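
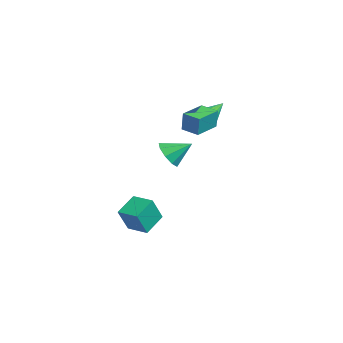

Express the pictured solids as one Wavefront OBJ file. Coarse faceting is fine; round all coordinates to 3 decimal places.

v -0.531 1.874 3.227
v -0.231 1.577 3.798
v -0.949 2.966 4.013
v 0.003 1.753 3.679
v 0.132 1.952 3.47
v 0.129 2.136 3.213
v -0.005 2.268 2.959
v -0.242 2.322 2.758
v -0.537 2.287 2.649
v -0.831 2.17 2.655
v -1.065 1.994 2.775
v -1.193 1.795 2.984
v -1.19 1.611 3.241
v -1.057 1.479 3.495
v -0.819 1.425 3.696
v -0.524 1.461 3.804
v 2.018 -0.481 3.277
v 2.284 -0.489 4.57
v 1.08 0.91 3.478
v 1.346 0.902 4.771
v 2.954 0.178 3.089
v 3.22 0.17 4.382
v 2.016 1.569 3.29
v 2.282 1.561 4.583
v -0.358 -2.074 -4.029
v 0.161 -2.817 -2.428
v 0.793 -1.26 -4.024
v 1.312 -2.003 -2.423
v 0.468 -3.237 -4.837
v 0.987 -3.98 -3.236
v 1.619 -2.423 -4.832
v 2.138 -3.166 -3.231
v 0.899 -0.923 0.943
v 1.486 -0.589 0.164
v 1.341 0.343 1.817
v 0.836 -0.324 0.108
v 0.215 -0.338 0.442
v -0.085 -0.626 1.01
v 0.076 -1.053 1.547
v 0.622 -1.419 1.802
v 1.297 -1.553 1.654
v 1.787 -1.392 1.174
v 1.861 -1.011 0.586
f 2 1 4
f 2 4 3
f 4 1 5
f 4 5 3
f 5 1 6
f 5 6 3
f 6 1 7
f 6 7 3
f 7 1 8
f 7 8 3
f 8 1 9
f 8 9 3
f 9 1 10
f 9 10 3
f 10 1 11
f 10 11 3
f 11 1 12
f 11 12 3
f 12 1 13
f 12 13 3
f 13 1 14
f 13 14 3
f 14 1 15
f 14 15 3
f 15 1 16
f 15 16 3
f 16 1 2
f 16 2 3
f 18 20 17
f 21 18 17
f 17 20 19
f 19 21 17
f 18 24 20
f 22 18 21
f 22 24 18
f 20 24 19
f 23 21 19
f 19 24 23
f 23 22 21
f 24 22 23
f 26 28 25
f 29 26 25
f 25 28 27
f 27 29 25
f 26 32 28
f 30 26 29
f 30 32 26
f 28 32 27
f 31 29 27
f 27 32 31
f 31 30 29
f 32 30 31
f 34 33 36
f 34 36 35
f 36 33 37
f 36 37 35
f 37 33 38
f 37 38 35
f 38 33 39
f 38 39 35
f 39 33 40
f 39 40 35
f 40 33 41
f 40 41 35
f 41 33 42
f 41 42 35
f 42 33 43
f 42 43 35
f 43 33 34
f 43 34 35



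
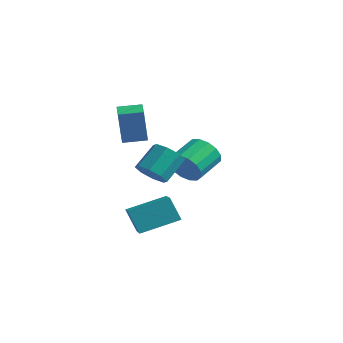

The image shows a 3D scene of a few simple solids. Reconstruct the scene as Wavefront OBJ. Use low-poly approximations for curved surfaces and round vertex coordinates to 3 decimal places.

v 3.816 -3.434 -0.172
v 4.554 -3.219 -0.457
v 4.602 -2.11 0.508
v 3.864 -2.326 0.792
v 4.087 -2.933 -0.762
v 4.135 -1.824 0.203
v 3.46 -2.94 -0.722
v 3.508 -1.832 0.243
v 3.042 -3.237 -0.36
v 3.09 -2.129 0.605
v 3.078 -3.65 0.112
v 3.126 -2.541 1.077
v 3.545 -3.936 0.417
v 3.593 -2.827 1.382
v 4.172 -3.928 0.377
v 4.22 -2.82 1.342
v 4.59 -3.631 0.015
v 4.638 -2.523 0.98
v 2.662 -2.94 -4.378
v 2.006 -2.971 -3.222
v 1.52 -1.923 -4.999
v 0.864 -1.955 -3.842
v 3.716 -1.365 -3.738
v 3.06 -1.397 -2.581
v 2.574 -0.349 -4.358
v 1.918 -0.38 -3.202
v 0.642 -1.885 0.286
v 0.731 -2.233 2.162
v 0.023 -1.318 0.421
v 0.112 -1.666 2.297
v 1.428 -1.054 0.403
v 1.517 -1.402 2.279
v 0.809 -0.487 0.538
v 0.898 -0.835 2.414
v 1.13 1.748 -2.389
v 1.593 1.493 -1.588
v 1.494 2.996 -1.05
v 1.03 3.252 -1.851
v 1.95 1.629 -1.905
v 1.851 3.133 -1.368
v 2.088 1.798 -2.352
v 1.988 3.302 -1.814
v 1.968 1.953 -2.808
v 1.869 3.457 -2.271
v 1.624 2.053 -3.153
v 1.525 3.557 -2.615
v 1.148 2.072 -3.292
v 1.049 3.576 -2.755
v 0.666 2.004 -3.19
v 0.567 3.507 -2.652
v 0.309 1.867 -2.872
v 0.21 3.371 -2.335
v 0.172 1.698 -2.426
v 0.072 3.202 -1.888
v 0.291 1.543 -1.969
v 0.192 3.047 -1.432
v 0.635 1.443 -1.625
v 0.536 2.947 -1.087
v 1.111 1.424 -1.485
v 1.012 2.928 -0.948
f 2 1 5
f 2 5 3
f 3 5 6
f 3 6 4
f 5 1 7
f 5 7 6
f 6 7 8
f 6 8 4
f 7 1 9
f 7 9 8
f 8 9 10
f 8 10 4
f 9 1 11
f 9 11 10
f 10 11 12
f 10 12 4
f 11 1 13
f 11 13 12
f 12 13 14
f 12 14 4
f 13 1 15
f 13 15 14
f 14 15 16
f 14 16 4
f 15 1 17
f 15 17 16
f 16 17 18
f 16 18 4
f 17 1 2
f 17 2 18
f 18 2 3
f 18 3 4
f 20 22 19
f 23 20 19
f 19 22 21
f 21 23 19
f 20 26 22
f 24 20 23
f 24 26 20
f 22 26 21
f 25 23 21
f 21 26 25
f 25 24 23
f 26 24 25
f 28 30 27
f 31 28 27
f 27 30 29
f 29 31 27
f 28 34 30
f 32 28 31
f 32 34 28
f 30 34 29
f 33 31 29
f 29 34 33
f 33 32 31
f 34 32 33
f 36 35 39
f 36 39 37
f 37 39 40
f 37 40 38
f 39 35 41
f 39 41 40
f 40 41 42
f 40 42 38
f 41 35 43
f 41 43 42
f 42 43 44
f 42 44 38
f 43 35 45
f 43 45 44
f 44 45 46
f 44 46 38
f 45 35 47
f 45 47 46
f 46 47 48
f 46 48 38
f 47 35 49
f 47 49 48
f 48 49 50
f 48 50 38
f 49 35 51
f 49 51 50
f 50 51 52
f 50 52 38
f 51 35 53
f 51 53 52
f 52 53 54
f 52 54 38
f 53 35 55
f 53 55 54
f 54 55 56
f 54 56 38
f 55 35 57
f 55 57 56
f 56 57 58
f 56 58 38
f 57 35 59
f 57 59 58
f 58 59 60
f 58 60 38
f 59 35 36
f 59 36 60
f 60 36 37
f 60 37 38



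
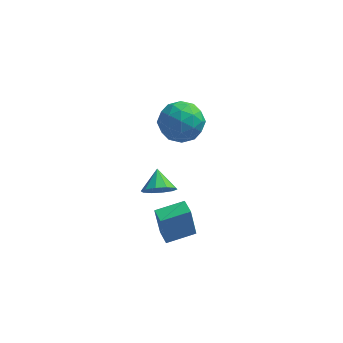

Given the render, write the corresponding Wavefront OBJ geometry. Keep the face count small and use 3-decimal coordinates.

v -3.949 3.121 0.712
v -3.364 3.619 -0.262
v -3.116 1.341 0.302
v -2.531 1.839 -0.672
v -2.202 2.16 0.48
v -2.716 3.26 0.733
v -3.764 1.7 -0.693
v -4.278 2.8 -0.44
v -3.249 2.741 -1.131
v -2.284 3.025 -0.405
v -4.196 1.935 0.445
v -3.231 2.219 1.171
v -3.729 3.526 0.261
v -2.751 1.434 -0.221
v -2.557 1.622 0.456
v -2.213 1.915 -0.116
v -3.349 3.316 0.846
v -3.005 3.608 0.274
v -2.322 2.751 0.71
v -3.475 1.352 -0.234
v -3.131 1.644 -0.806
v -4.267 3.045 0.156
v -3.923 3.338 -0.416
v -4.158 2.209 -0.67
v -3.318 3.303 -0.822
v -2.829 2.256 -1.063
v -3.553 2.175 -1.076
v -3.856 2.821 -0.927
v -2.751 3.47 -0.396
v -2.261 2.423 -0.637
v -2.068 2.612 0.04
v -2.37 3.259 0.189
v -2.683 2.954 -0.907
v -4.219 2.537 0.677
v -3.729 1.49 0.436
v -4.11 1.701 -0.149
v -4.412 2.348 -0
v -3.651 2.704 1.103
v -3.162 1.657 0.862
v -2.624 2.139 0.967
v -2.927 2.785 1.116
v -3.797 2.006 0.947
v -3.248 -4.237 -2.624
v -3.5 -4.3 -0.843
v -3.609 -3.479 -2.648
v -3.861 -3.542 -0.867
v -1.919 -3.598 -2.413
v -2.171 -3.661 -0.632
v -2.28 -2.84 -2.437
v -2.532 -2.903 -0.656
v -3.662 -3.296 0.475
v -2.847 -3.098 0.43
v -3.858 -2.344 1.125
v -3.089 -2.874 0.029
v -3.549 -2.811 -0.202
v -4.053 -2.933 -0.174
v -4.408 -3.194 0.101
v -4.477 -3.494 0.519
v -4.236 -3.718 0.92
v -3.775 -3.781 1.151
v -3.271 -3.659 1.123
v -2.917 -3.398 0.848
f 1 38 17
f 38 12 41
f 17 41 6
f 38 41 17
f 1 17 13
f 17 6 18
f 13 18 2
f 17 18 13
f 1 13 22
f 13 2 23
f 22 23 8
f 13 23 22
f 1 22 34
f 22 8 37
f 34 37 11
f 22 37 34
f 1 34 38
f 34 11 42
f 38 42 12
f 34 42 38
f 2 18 29
f 18 6 32
f 29 32 10
f 18 32 29
f 6 41 19
f 41 12 40
f 19 40 5
f 41 40 19
f 12 42 39
f 42 11 35
f 39 35 3
f 42 35 39
f 11 37 36
f 37 8 24
f 36 24 7
f 37 24 36
f 8 23 28
f 23 2 25
f 28 25 9
f 23 25 28
f 4 30 16
f 30 10 31
f 16 31 5
f 30 31 16
f 4 16 14
f 16 5 15
f 14 15 3
f 16 15 14
f 4 14 21
f 14 3 20
f 21 20 7
f 14 20 21
f 4 21 26
f 21 7 27
f 26 27 9
f 21 27 26
f 4 26 30
f 26 9 33
f 30 33 10
f 26 33 30
f 5 31 19
f 31 10 32
f 19 32 6
f 31 32 19
f 3 15 39
f 15 5 40
f 39 40 12
f 15 40 39
f 7 20 36
f 20 3 35
f 36 35 11
f 20 35 36
f 9 27 28
f 27 7 24
f 28 24 8
f 27 24 28
f 10 33 29
f 33 9 25
f 29 25 2
f 33 25 29
f 44 46 43
f 47 44 43
f 43 46 45
f 45 47 43
f 44 50 46
f 48 44 47
f 48 50 44
f 46 50 45
f 49 47 45
f 45 50 49
f 49 48 47
f 50 48 49
f 52 51 54
f 52 54 53
f 54 51 55
f 54 55 53
f 55 51 56
f 55 56 53
f 56 51 57
f 56 57 53
f 57 51 58
f 57 58 53
f 58 51 59
f 58 59 53
f 59 51 60
f 59 60 53
f 60 51 61
f 60 61 53
f 61 51 62
f 61 62 53
f 62 51 52
f 62 52 53



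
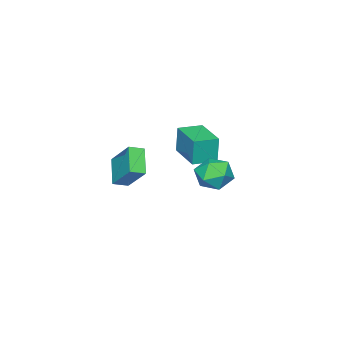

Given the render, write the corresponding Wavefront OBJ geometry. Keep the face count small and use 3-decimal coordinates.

v 1.08 -3.843 -0.073
v 1.459 -2.388 1.519
v 2.172 -2.945 -1.154
v 2.551 -1.49 0.438
v 1.789 -4.35 0.222
v 2.168 -2.895 1.814
v 2.881 -3.452 -0.859
v 3.26 -1.997 0.733
v -0.54 -0.192 1.449
v -0.633 -0.166 3.076
v 0.57 1.637 1.483
v 0.477 1.663 3.111
v 0.663 -0.923 1.529
v 0.57 -0.897 3.157
v 1.773 0.906 1.564
v 1.68 0.932 3.191
v 2.88 4.275 2.19
v 3.794 4.305 2.809
v 3.006 2.495 2.091
v 3.92 2.525 2.71
v 2.942 2.774 3.157
v 2.864 3.874 3.219
v 3.936 2.926 1.681
v 3.858 4.026 1.743
v 4.447 3.472 2.495
v 3.832 3.377 3.407
v 2.968 3.423 1.493
v 2.353 3.328 2.405
f 2 4 1
f 5 2 1
f 1 4 3
f 3 5 1
f 2 8 4
f 6 2 5
f 6 8 2
f 4 8 3
f 7 5 3
f 3 8 7
f 7 6 5
f 8 6 7
f 10 12 9
f 13 10 9
f 9 12 11
f 11 13 9
f 10 16 12
f 14 10 13
f 14 16 10
f 12 16 11
f 15 13 11
f 11 16 15
f 15 14 13
f 16 14 15
f 17 28 22
f 17 22 18
f 17 18 24
f 17 24 27
f 17 27 28
f 18 22 26
f 22 28 21
f 28 27 19
f 27 24 23
f 24 18 25
f 20 26 21
f 20 21 19
f 20 19 23
f 20 23 25
f 20 25 26
f 21 26 22
f 19 21 28
f 23 19 27
f 25 23 24
f 26 25 18



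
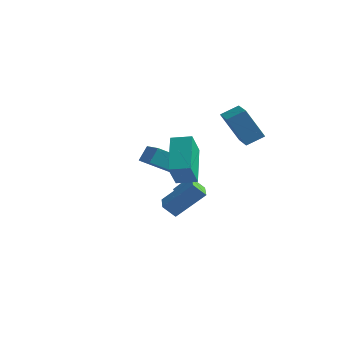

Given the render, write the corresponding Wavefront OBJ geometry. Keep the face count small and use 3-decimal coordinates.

v -4.148 2.04 -0.318
v -4.064 2.59 0.439
v -3.179 3.117 -1.208
v -3.096 3.668 -0.45
v -3.004 1.332 0.07
v -2.921 1.883 0.828
v -2.036 2.41 -0.819
v -1.952 2.96 -0.062
v -0.303 -1.514 -0.551
v 0.732 -0.672 0.731
v 0.168 -1.184 -1.149
v 1.203 -0.341 0.133
v 0.337 -2.359 -0.513
v 1.372 -1.516 0.769
v 0.808 -2.028 -1.111
v 1.843 -1.186 0.171
v -2.349 3.237 -2.456
v -1.782 3.056 -2.528
v -2.011 3.763 -1.104
v -1.772 3.273 -2.615
v -1.85 3.485 -2.678
v -2.004 3.659 -2.707
v -2.21 3.769 -2.698
v -2.438 3.798 -2.652
v -2.652 3.741 -2.576
v -2.82 3.608 -2.482
v -2.917 3.419 -2.384
v -2.927 3.201 -2.298
v -2.849 2.99 -2.235
v -2.695 2.816 -2.206
v -2.489 2.706 -2.215
v -2.261 2.677 -2.261
v -2.047 2.733 -2.336
v -1.878 2.867 -2.43
v 0.341 3.728 1.508
v -0.395 3.233 3.119
v 0.9 4.426 1.977
v 0.164 3.931 3.589
v 1.276 2.869 1.671
v 0.54 2.374 3.283
v 1.835 3.567 2.141
v 1.099 3.072 3.752
v 0.106 -0.869 2.288
v 0.31 -1.721 3.456
v 0.968 -0.452 2.441
v 1.172 -1.304 3.61
v 1.008 -2.296 1.09
v 1.212 -3.148 2.259
v 1.87 -1.879 1.244
v 2.074 -2.731 2.412
f 2 4 1
f 5 2 1
f 1 4 3
f 3 5 1
f 2 8 4
f 6 2 5
f 6 8 2
f 4 8 3
f 7 5 3
f 3 8 7
f 7 6 5
f 8 6 7
f 10 12 9
f 13 10 9
f 9 12 11
f 11 13 9
f 10 16 12
f 14 10 13
f 14 16 10
f 12 16 11
f 15 13 11
f 11 16 15
f 15 14 13
f 16 14 15
f 18 17 20
f 18 20 19
f 20 17 21
f 20 21 19
f 21 17 22
f 21 22 19
f 22 17 23
f 22 23 19
f 23 17 24
f 23 24 19
f 24 17 25
f 24 25 19
f 25 17 26
f 25 26 19
f 26 17 27
f 26 27 19
f 27 17 28
f 27 28 19
f 28 17 29
f 28 29 19
f 29 17 30
f 29 30 19
f 30 17 31
f 30 31 19
f 31 17 32
f 31 32 19
f 32 17 33
f 32 33 19
f 33 17 34
f 33 34 19
f 34 17 18
f 34 18 19
f 36 38 35
f 39 36 35
f 35 38 37
f 37 39 35
f 36 42 38
f 40 36 39
f 40 42 36
f 38 42 37
f 41 39 37
f 37 42 41
f 41 40 39
f 42 40 41
f 44 46 43
f 47 44 43
f 43 46 45
f 45 47 43
f 44 50 46
f 48 44 47
f 48 50 44
f 46 50 45
f 49 47 45
f 45 50 49
f 49 48 47
f 50 48 49



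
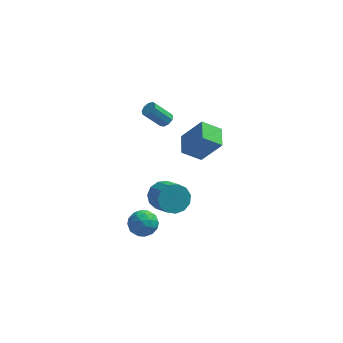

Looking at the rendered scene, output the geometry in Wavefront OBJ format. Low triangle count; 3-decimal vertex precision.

v -0.176 0.328 -3.983
v 0.72 0.501 -4.482
v 1.531 -0.795 -3.477
v 0.636 -0.968 -2.977
v 0.718 0.859 -4.018
v 1.529 -0.437 -3.013
v 0.432 1.049 -3.543
v 1.243 -0.247 -2.538
v -0.047 1.01 -3.208
v 0.764 -0.287 -2.202
v -0.567 0.754 -3.118
v 0.245 -0.542 -2.113
v -0.962 0.363 -3.303
v -0.151 -0.933 -2.298
v -1.108 -0.039 -3.704
v -0.297 -1.335 -2.698
v -0.958 -0.324 -4.193
v -0.146 -1.621 -3.188
v -0.559 -0.403 -4.615
v 0.252 -1.699 -3.61
v -0.039 -0.249 -4.837
v 0.772 -1.545 -3.832
v 0.438 0.088 -4.787
v 1.249 -1.208 -3.782
v 0.02 0.134 3.369
v 0.402 0.253 3.717
v -0.579 0.005 4.878
v -0.96 -0.114 4.531
v 0.219 0.552 3.627
v -0.761 0.304 4.788
v -0.057 0.656 3.416
v -1.037 0.408 4.577
v -0.296 0.516 3.183
v -1.277 0.268 4.345
v -0.388 0.197 3.038
v -1.369 -0.051 4.199
v -0.289 -0.152 3.047
v -1.269 -0.4 4.208
v -0.045 -0.366 3.208
v -1.025 -0.615 4.369
v 0.23 -0.347 3.444
v -0.751 -0.595 4.605
v 0.406 -0.103 3.645
v -0.574 -0.351 4.806
v -0.346 -3.185 -2.482
v -0.015 -3.567 -3.307
v -1.785 -3.113 -3.093
v -1.454 -3.495 -3.918
v -1.496 -4.036 -3.117
v -0.607 -4.081 -2.739
v -1.193 -2.599 -3.661
v -0.304 -2.644 -3.283
v -0.538 -3.205 -4.035
v -0.726 -4.093 -3.699
v -1.074 -2.587 -2.701
v -1.262 -3.475 -2.365
v -0.054 -3.383 -2.841
v -1.746 -3.297 -3.559
v -1.771 -3.615 -3.089
v -1.576 -3.84 -3.573
v -0.402 -3.684 -2.507
v -0.208 -3.909 -2.992
v -1.078 -4.184 -2.881
v -1.592 -2.771 -3.408
v -1.398 -2.996 -3.893
v -0.224 -2.84 -2.827
v -0.029 -3.065 -3.311
v -0.722 -2.496 -3.519
v -0.167 -3.395 -3.754
v -1.013 -3.352 -4.113
v -0.86 -2.826 -3.962
v -0.337 -2.852 -3.74
v -0.278 -3.916 -3.556
v -1.123 -3.873 -3.916
v -1.148 -4.191 -3.445
v -0.626 -4.218 -3.223
v -0.585 -3.703 -3.984
v -0.677 -2.807 -2.484
v -1.522 -2.764 -2.844
v -1.174 -2.462 -3.177
v -0.652 -2.489 -2.955
v -0.787 -3.328 -2.287
v -1.633 -3.285 -2.646
v -1.463 -3.828 -2.66
v -0.94 -3.854 -2.438
v -1.215 -2.977 -2.416
v 1.987 0.984 -0.911
v 0.846 0.683 -0.069
v 1.798 2.4 -0.662
v 0.657 2.099 0.18
v 3.223 0.861 0.72
v 2.082 0.56 1.562
v 3.034 2.277 0.969
v 1.893 1.976 1.811
f 2 1 5
f 2 5 3
f 3 5 6
f 3 6 4
f 5 1 7
f 5 7 6
f 6 7 8
f 6 8 4
f 7 1 9
f 7 9 8
f 8 9 10
f 8 10 4
f 9 1 11
f 9 11 10
f 10 11 12
f 10 12 4
f 11 1 13
f 11 13 12
f 12 13 14
f 12 14 4
f 13 1 15
f 13 15 14
f 14 15 16
f 14 16 4
f 15 1 17
f 15 17 16
f 16 17 18
f 16 18 4
f 17 1 19
f 17 19 18
f 18 19 20
f 18 20 4
f 19 1 21
f 19 21 20
f 20 21 22
f 20 22 4
f 21 1 23
f 21 23 22
f 22 23 24
f 22 24 4
f 23 1 2
f 23 2 24
f 24 2 3
f 24 3 4
f 26 25 29
f 26 29 27
f 27 29 30
f 27 30 28
f 29 25 31
f 29 31 30
f 30 31 32
f 30 32 28
f 31 25 33
f 31 33 32
f 32 33 34
f 32 34 28
f 33 25 35
f 33 35 34
f 34 35 36
f 34 36 28
f 35 25 37
f 35 37 36
f 36 37 38
f 36 38 28
f 37 25 39
f 37 39 38
f 38 39 40
f 38 40 28
f 39 25 41
f 39 41 40
f 40 41 42
f 40 42 28
f 41 25 43
f 41 43 42
f 42 43 44
f 42 44 28
f 43 25 26
f 43 26 44
f 44 26 27
f 44 27 28
f 45 82 61
f 82 56 85
f 61 85 50
f 82 85 61
f 45 61 57
f 61 50 62
f 57 62 46
f 61 62 57
f 45 57 66
f 57 46 67
f 66 67 52
f 57 67 66
f 45 66 78
f 66 52 81
f 78 81 55
f 66 81 78
f 45 78 82
f 78 55 86
f 82 86 56
f 78 86 82
f 46 62 73
f 62 50 76
f 73 76 54
f 62 76 73
f 50 85 63
f 85 56 84
f 63 84 49
f 85 84 63
f 56 86 83
f 86 55 79
f 83 79 47
f 86 79 83
f 55 81 80
f 81 52 68
f 80 68 51
f 81 68 80
f 52 67 72
f 67 46 69
f 72 69 53
f 67 69 72
f 48 74 60
f 74 54 75
f 60 75 49
f 74 75 60
f 48 60 58
f 60 49 59
f 58 59 47
f 60 59 58
f 48 58 65
f 58 47 64
f 65 64 51
f 58 64 65
f 48 65 70
f 65 51 71
f 70 71 53
f 65 71 70
f 48 70 74
f 70 53 77
f 74 77 54
f 70 77 74
f 49 75 63
f 75 54 76
f 63 76 50
f 75 76 63
f 47 59 83
f 59 49 84
f 83 84 56
f 59 84 83
f 51 64 80
f 64 47 79
f 80 79 55
f 64 79 80
f 53 71 72
f 71 51 68
f 72 68 52
f 71 68 72
f 54 77 73
f 77 53 69
f 73 69 46
f 77 69 73
f 88 90 87
f 91 88 87
f 87 90 89
f 89 91 87
f 88 94 90
f 92 88 91
f 92 94 88
f 90 94 89
f 93 91 89
f 89 94 93
f 93 92 91
f 94 92 93



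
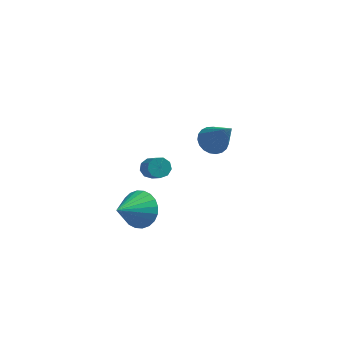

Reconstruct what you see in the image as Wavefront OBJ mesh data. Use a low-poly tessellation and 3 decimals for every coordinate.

v -0.521 -0.668 -3.573
v 0.399 -1.167 -3.35
v -1.459 -1.912 -2.487
v 0.382 -0.885 -3.043
v 0.228 -0.571 -2.816
v -0.04 -0.271 -2.704
v -0.381 -0.032 -2.725
v -0.744 0.111 -2.875
v -1.073 0.135 -3.131
v -1.317 0.037 -3.455
v -1.441 -0.169 -3.797
v -1.424 -0.45 -4.104
v -1.27 -0.765 -4.331
v -1.002 -1.065 -4.443
v -0.66 -1.304 -4.422
v -0.298 -1.447 -4.272
v 0.031 -1.471 -4.016
v 0.276 -1.372 -3.692
v -0.145 1.039 -1.947
v 0.303 1.377 -1.8
v 0.854 0.038 -0.406
v 0.405 -0.299 -0.553
v -0.015 1.472 -1.583
v 0.535 0.133 -0.189
v -0.394 1.365 -1.537
v 0.156 0.026 -0.142
v -0.657 1.105 -1.682
v -0.106 -0.233 -0.288
v -0.68 0.815 -1.952
v -0.13 -0.524 -0.557
v -0.453 0.63 -2.219
v 0.097 -0.709 -0.824
v -0.082 0.636 -2.359
v 0.468 -0.703 -0.965
v 0.259 0.831 -2.307
v 0.81 -0.508 -0.912
v 0.412 1.124 -2.086
v 0.962 -0.215 -0.692
v 2.896 -0.172 1.661
v 3.355 -0.624 1.204
v 3.804 -1.048 3.439
v 3.54 -0.355 1.242
v 3.613 -0.055 1.352
v 3.563 0.225 1.516
v 3.397 0.437 1.705
v 3.144 0.543 1.886
v 2.848 0.525 2.029
v 2.561 0.387 2.107
v 2.332 0.152 2.109
v 2.2 -0.139 2.033
v 2.188 -0.436 1.893
v 2.299 -0.687 1.713
v 2.513 -0.85 1.523
v 2.793 -0.895 1.358
v 3.091 -0.815 1.245
f 2 1 4
f 2 4 3
f 4 1 5
f 4 5 3
f 5 1 6
f 5 6 3
f 6 1 7
f 6 7 3
f 7 1 8
f 7 8 3
f 8 1 9
f 8 9 3
f 9 1 10
f 9 10 3
f 10 1 11
f 10 11 3
f 11 1 12
f 11 12 3
f 12 1 13
f 12 13 3
f 13 1 14
f 13 14 3
f 14 1 15
f 14 15 3
f 15 1 16
f 15 16 3
f 16 1 17
f 16 17 3
f 17 1 18
f 17 18 3
f 18 1 2
f 18 2 3
f 20 19 23
f 20 23 21
f 21 23 24
f 21 24 22
f 23 19 25
f 23 25 24
f 24 25 26
f 24 26 22
f 25 19 27
f 25 27 26
f 26 27 28
f 26 28 22
f 27 19 29
f 27 29 28
f 28 29 30
f 28 30 22
f 29 19 31
f 29 31 30
f 30 31 32
f 30 32 22
f 31 19 33
f 31 33 32
f 32 33 34
f 32 34 22
f 33 19 35
f 33 35 34
f 34 35 36
f 34 36 22
f 35 19 37
f 35 37 36
f 36 37 38
f 36 38 22
f 37 19 20
f 37 20 38
f 38 20 21
f 38 21 22
f 40 39 42
f 40 42 41
f 42 39 43
f 42 43 41
f 43 39 44
f 43 44 41
f 44 39 45
f 44 45 41
f 45 39 46
f 45 46 41
f 46 39 47
f 46 47 41
f 47 39 48
f 47 48 41
f 48 39 49
f 48 49 41
f 49 39 50
f 49 50 41
f 50 39 51
f 50 51 41
f 51 39 52
f 51 52 41
f 52 39 53
f 52 53 41
f 53 39 54
f 53 54 41
f 54 39 55
f 54 55 41
f 55 39 40
f 55 40 41



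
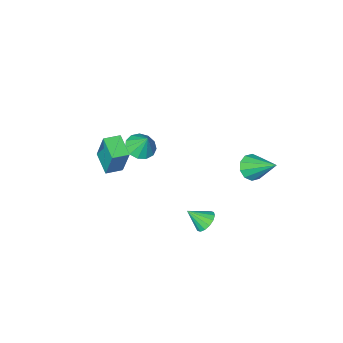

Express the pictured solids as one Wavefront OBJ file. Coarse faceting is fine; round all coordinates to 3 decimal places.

v -3.028 2.836 1.893
v -2.305 3.228 1.676
v -3.512 4.444 3.187
v -2.681 3.383 1.343
v -3.189 3.329 1.22
v -3.635 3.087 1.354
v -3.85 2.749 1.694
v -3.75 2.444 2.11
v -3.375 2.289 2.444
v -2.867 2.343 2.567
v -2.421 2.585 2.433
v -2.206 2.923 2.093
v 0.082 -3.852 -0.281
v 0.71 -4.418 0.082
v -0.022 -3.208 0.901
v 0.972 -4.016 -0.114
v 0.951 -3.561 -0.363
v 0.655 -3.199 -0.586
v 0.177 -3.044 -0.712
v -0.332 -3.146 -0.702
v -0.709 -3.471 -0.558
v -0.835 -3.917 -0.326
v -0.669 -4.343 -0.08
v -0.266 -4.612 0.102
v 0.248 -4.64 0.163
v -0.121 2.91 -1.414
v 0.436 3.318 -1.679
v 0.701 2.35 -0.546
v 0.284 3.529 -1.398
v 0.023 3.574 -1.121
v -0.277 3.441 -0.923
v -0.535 3.166 -0.856
v -0.682 2.822 -0.939
v -0.679 2.502 -1.149
v -0.526 2.291 -1.43
v -0.265 2.246 -1.706
v 0.035 2.379 -1.905
v 0.293 2.654 -1.971
v 0.44 2.998 -1.889
v 2.611 -2.256 1.832
v 2.551 -1.557 3.726
v 2.809 -0.906 1.34
v 2.748 -0.208 3.234
v 3.592 -2.372 1.906
v 3.531 -1.674 3.8
v 3.789 -1.023 1.414
v 3.729 -0.324 3.308
f 2 1 4
f 2 4 3
f 4 1 5
f 4 5 3
f 5 1 6
f 5 6 3
f 6 1 7
f 6 7 3
f 7 1 8
f 7 8 3
f 8 1 9
f 8 9 3
f 9 1 10
f 9 10 3
f 10 1 11
f 10 11 3
f 11 1 12
f 11 12 3
f 12 1 2
f 12 2 3
f 14 13 16
f 14 16 15
f 16 13 17
f 16 17 15
f 17 13 18
f 17 18 15
f 18 13 19
f 18 19 15
f 19 13 20
f 19 20 15
f 20 13 21
f 20 21 15
f 21 13 22
f 21 22 15
f 22 13 23
f 22 23 15
f 23 13 24
f 23 24 15
f 24 13 25
f 24 25 15
f 25 13 14
f 25 14 15
f 27 26 29
f 27 29 28
f 29 26 30
f 29 30 28
f 30 26 31
f 30 31 28
f 31 26 32
f 31 32 28
f 32 26 33
f 32 33 28
f 33 26 34
f 33 34 28
f 34 26 35
f 34 35 28
f 35 26 36
f 35 36 28
f 36 26 37
f 36 37 28
f 37 26 38
f 37 38 28
f 38 26 39
f 38 39 28
f 39 26 27
f 39 27 28
f 41 43 40
f 44 41 40
f 40 43 42
f 42 44 40
f 41 47 43
f 45 41 44
f 45 47 41
f 43 47 42
f 46 44 42
f 42 47 46
f 46 45 44
f 47 45 46



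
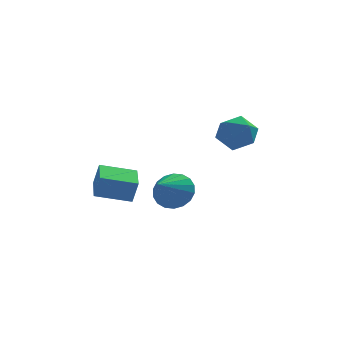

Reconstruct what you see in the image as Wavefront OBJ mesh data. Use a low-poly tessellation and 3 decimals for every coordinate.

v -4.254 0.214 -1.51
v -3.977 0.117 -0.377
v -4.293 1.887 -1.356
v -4.016 1.789 -0.224
v -2.564 0.291 -1.916
v -2.287 0.193 -0.784
v -2.603 1.963 -1.763
v -2.326 1.866 -0.63
v -0.841 -2.637 -0.11
v -0.145 -2.556 0.575
v -1.579 -3.903 0.79
v -0.451 -2.278 0.714
v -0.834 -2.072 0.691
v -1.219 -1.977 0.508
v -1.529 -2.013 0.203
v -1.702 -2.173 -0.164
v -1.705 -2.424 -0.52
v -1.537 -2.718 -0.795
v -1.231 -2.995 -0.934
v -0.847 -3.202 -0.911
v -0.463 -3.297 -0.728
v -0.153 -3.26 -0.423
v 0.021 -3.101 -0.056
v 0.023 -2.849 0.3
v 1.486 0.389 1.718
v 2.199 0.785 2.364
v 1.761 -1.145 2.356
v 2.474 -0.749 3.002
v 1.467 -0.521 3.135
v 1.297 0.427 2.741
v 2.663 -0.787 1.979
v 2.493 0.161 1.585
v 2.927 0.058 2.526
v 2.188 0.223 3.24
v 1.772 -0.583 1.48
v 1.033 -0.418 2.194
f 2 4 1
f 5 2 1
f 1 4 3
f 3 5 1
f 2 8 4
f 6 2 5
f 6 8 2
f 4 8 3
f 7 5 3
f 3 8 7
f 7 6 5
f 8 6 7
f 10 9 12
f 10 12 11
f 12 9 13
f 12 13 11
f 13 9 14
f 13 14 11
f 14 9 15
f 14 15 11
f 15 9 16
f 15 16 11
f 16 9 17
f 16 17 11
f 17 9 18
f 17 18 11
f 18 9 19
f 18 19 11
f 19 9 20
f 19 20 11
f 20 9 21
f 20 21 11
f 21 9 22
f 21 22 11
f 22 9 23
f 22 23 11
f 23 9 24
f 23 24 11
f 24 9 10
f 24 10 11
f 25 36 30
f 25 30 26
f 25 26 32
f 25 32 35
f 25 35 36
f 26 30 34
f 30 36 29
f 36 35 27
f 35 32 31
f 32 26 33
f 28 34 29
f 28 29 27
f 28 27 31
f 28 31 33
f 28 33 34
f 29 34 30
f 27 29 36
f 31 27 35
f 33 31 32
f 34 33 26



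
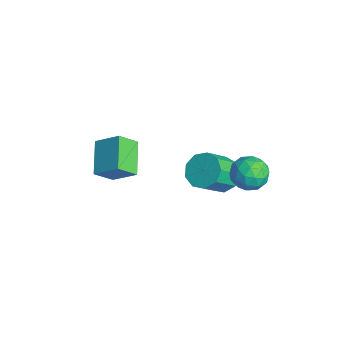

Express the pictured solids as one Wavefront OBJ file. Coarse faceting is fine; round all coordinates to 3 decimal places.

v -0.883 -3.129 -2.142
v -0.82 -3.956 -1.347
v -2.234 -2.564 -1.449
v -2.171 -3.392 -0.653
v -0.169 -2.348 -1.387
v -0.106 -3.176 -0.591
v -1.52 -1.784 -0.693
v -1.457 -2.611 0.102
v 2.938 1.141 1.538
v 3.579 1.628 1.336
v 3.601 0.072 1.064
v 4.242 0.559 0.862
v 4.064 0.418 1.661
v 3.654 1.078 1.954
v 3.526 0.622 0.446
v 3.116 1.282 0.739
v 3.943 1.308 0.661
v 4.275 1.181 1.412
v 2.905 0.519 0.988
v 3.237 0.392 1.739
v 3.2 1.478 1.479
v 3.98 0.222 0.921
v 3.875 0.138 1.391
v 4.252 0.425 1.272
v 3.244 1.155 1.842
v 3.621 1.441 1.723
v 3.906 0.73 1.914
v 3.559 0.259 0.677
v 3.936 0.545 0.558
v 2.928 1.275 1.128
v 3.305 1.562 1.009
v 3.274 0.97 0.486
v 3.791 1.576 0.963
v 4.181 0.948 0.685
v 3.759 0.985 0.44
v 3.519 1.373 0.612
v 3.986 1.502 1.404
v 4.376 0.874 1.126
v 4.271 0.791 1.595
v 4.031 1.179 1.767
v 4.2 1.314 1.008
v 2.804 0.826 1.274
v 3.194 0.198 0.996
v 3.149 0.521 0.633
v 2.909 0.909 0.805
v 2.999 0.752 1.715
v 3.389 0.124 1.437
v 3.661 0.327 1.788
v 3.421 0.715 1.96
v 2.98 0.386 1.392
v 1.761 0.518 -0.605
v 2.295 1.066 -0.282
v 2.672 0.07 0.787
v 2.139 -0.478 0.465
v 1.783 1.129 -0.043
v 2.161 0.133 1.026
v 1.262 0.906 -0.067
v 1.64 -0.091 1.003
v 0.974 0.502 -0.342
v 1.352 -0.495 0.727
v 1.054 0.105 -0.74
v 1.432 -0.892 0.329
v 1.466 -0.098 -1.075
v 1.843 -1.095 -0.006
v 2.015 -0.013 -1.19
v 2.393 -1.01 -0.12
v 2.446 0.321 -1.031
v 2.823 -0.676 0.039
v 2.556 0.747 -0.672
v 2.934 -0.25 0.397
f 2 4 1
f 5 2 1
f 1 4 3
f 3 5 1
f 2 8 4
f 6 2 5
f 6 8 2
f 4 8 3
f 7 5 3
f 3 8 7
f 7 6 5
f 8 6 7
f 9 46 25
f 46 20 49
f 25 49 14
f 46 49 25
f 9 25 21
f 25 14 26
f 21 26 10
f 25 26 21
f 9 21 30
f 21 10 31
f 30 31 16
f 21 31 30
f 9 30 42
f 30 16 45
f 42 45 19
f 30 45 42
f 9 42 46
f 42 19 50
f 46 50 20
f 42 50 46
f 10 26 37
f 26 14 40
f 37 40 18
f 26 40 37
f 14 49 27
f 49 20 48
f 27 48 13
f 49 48 27
f 20 50 47
f 50 19 43
f 47 43 11
f 50 43 47
f 19 45 44
f 45 16 32
f 44 32 15
f 45 32 44
f 16 31 36
f 31 10 33
f 36 33 17
f 31 33 36
f 12 38 24
f 38 18 39
f 24 39 13
f 38 39 24
f 12 24 22
f 24 13 23
f 22 23 11
f 24 23 22
f 12 22 29
f 22 11 28
f 29 28 15
f 22 28 29
f 12 29 34
f 29 15 35
f 34 35 17
f 29 35 34
f 12 34 38
f 34 17 41
f 38 41 18
f 34 41 38
f 13 39 27
f 39 18 40
f 27 40 14
f 39 40 27
f 11 23 47
f 23 13 48
f 47 48 20
f 23 48 47
f 15 28 44
f 28 11 43
f 44 43 19
f 28 43 44
f 17 35 36
f 35 15 32
f 36 32 16
f 35 32 36
f 18 41 37
f 41 17 33
f 37 33 10
f 41 33 37
f 52 51 55
f 52 55 53
f 53 55 56
f 53 56 54
f 55 51 57
f 55 57 56
f 56 57 58
f 56 58 54
f 57 51 59
f 57 59 58
f 58 59 60
f 58 60 54
f 59 51 61
f 59 61 60
f 60 61 62
f 60 62 54
f 61 51 63
f 61 63 62
f 62 63 64
f 62 64 54
f 63 51 65
f 63 65 64
f 64 65 66
f 64 66 54
f 65 51 67
f 65 67 66
f 66 67 68
f 66 68 54
f 67 51 69
f 67 69 68
f 68 69 70
f 68 70 54
f 69 51 52
f 69 52 70
f 70 52 53
f 70 53 54



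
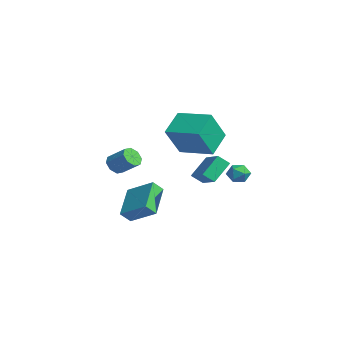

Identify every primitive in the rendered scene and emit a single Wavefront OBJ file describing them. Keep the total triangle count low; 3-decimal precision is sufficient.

v -1.87 0.592 -0.205
v -2.281 1.661 0.824
v -1.663 1.189 -0.743
v -2.074 2.258 0.286
v -0.446 0.602 0.354
v -0.857 1.671 1.383
v -0.239 1.199 -0.184
v -0.65 2.268 0.845
v 0.326 1.922 0.507
v 0.736 2.39 0.224
v 1.164 1.57 1.136
v 1.574 2.038 0.853
v 1.066 2.233 1.267
v 0.548 2.451 0.878
v 1.352 1.509 0.482
v 0.834 1.727 0.093
v 1.37 2.135 0.208
v 1.193 2.583 0.694
v 0.707 1.377 0.666
v 0.53 1.825 1.152
v -2.437 -3.446 0.99
v -1.994 -3.918 0.86
v -1.12 -3.305 1.62
v -1.563 -2.834 1.75
v -1.973 -3.537 0.529
v -1.099 -2.924 1.289
v -2.224 -3.103 0.468
v -1.35 -2.49 1.228
v -2.6 -2.87 0.713
v -1.726 -2.257 1.473
v -2.88 -2.975 1.12
v -2.006 -2.362 1.88
v -2.901 -3.356 1.451
v -2.027 -2.743 2.211
v -2.65 -3.79 1.512
v -1.776 -3.177 2.272
v -2.274 -4.023 1.267
v -1.4 -3.41 2.027
v -0.36 -0.018 3.402
v 0.123 -1.048 5.071
v 1.278 1.076 3.603
v 1.761 0.046 5.272
v 0.479 -1.106 2.488
v 0.962 -2.136 4.157
v 2.117 -0.012 2.689
v 2.6 -1.042 4.358
v -2.794 -3.063 -2.751
v -4.261 -2.021 -1.668
v -2.814 -2.457 -3.361
v -4.281 -1.415 -2.278
v -1.499 -2.145 -1.882
v -2.966 -1.103 -0.799
v -1.519 -1.539 -2.492
v -2.986 -0.497 -1.409
f 2 4 1
f 5 2 1
f 1 4 3
f 3 5 1
f 2 8 4
f 6 2 5
f 6 8 2
f 4 8 3
f 7 5 3
f 3 8 7
f 7 6 5
f 8 6 7
f 9 20 14
f 9 14 10
f 9 10 16
f 9 16 19
f 9 19 20
f 10 14 18
f 14 20 13
f 20 19 11
f 19 16 15
f 16 10 17
f 12 18 13
f 12 13 11
f 12 11 15
f 12 15 17
f 12 17 18
f 13 18 14
f 11 13 20
f 15 11 19
f 17 15 16
f 18 17 10
f 22 21 25
f 22 25 23
f 23 25 26
f 23 26 24
f 25 21 27
f 25 27 26
f 26 27 28
f 26 28 24
f 27 21 29
f 27 29 28
f 28 29 30
f 28 30 24
f 29 21 31
f 29 31 30
f 30 31 32
f 30 32 24
f 31 21 33
f 31 33 32
f 32 33 34
f 32 34 24
f 33 21 35
f 33 35 34
f 34 35 36
f 34 36 24
f 35 21 37
f 35 37 36
f 36 37 38
f 36 38 24
f 37 21 22
f 37 22 38
f 38 22 23
f 38 23 24
f 40 42 39
f 43 40 39
f 39 42 41
f 41 43 39
f 40 46 42
f 44 40 43
f 44 46 40
f 42 46 41
f 45 43 41
f 41 46 45
f 45 44 43
f 46 44 45
f 48 50 47
f 51 48 47
f 47 50 49
f 49 51 47
f 48 54 50
f 52 48 51
f 52 54 48
f 50 54 49
f 53 51 49
f 49 54 53
f 53 52 51
f 54 52 53



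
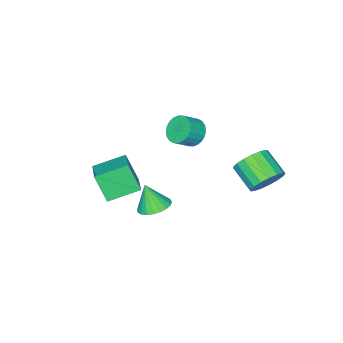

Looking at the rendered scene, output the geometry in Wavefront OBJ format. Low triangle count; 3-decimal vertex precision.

v 2.844 1.915 -0.302
v 3.756 1.854 -0.408
v 2.976 1.365 1.142
v 3.716 2.208 -0.269
v 3.525 2.512 -0.136
v 3.216 2.712 -0.032
v 2.843 2.775 0.026
v 2.47 2.689 0.028
v 2.162 2.469 -0.028
v 1.972 2.153 -0.131
v 1.933 1.797 -0.264
v 2.051 1.46 -0.403
v 2.306 1.203 -0.524
v 2.655 1.068 -0.607
v 3.036 1.08 -0.637
v 3.384 1.237 -0.609
v 3.639 1.51 -0.528
v -0.226 -2.331 -2.506
v -0.151 -3.197 -0.941
v 1.055 -0.839 -1.742
v 1.13 -1.704 -0.177
v 1.29 -3.316 -3.123
v 1.365 -4.181 -1.558
v 2.571 -1.823 -2.359
v 2.646 -2.689 -0.794
v -3.663 3.778 -1.26
v -3.327 3.204 -2.112
v -3.582 1.749 -1.231
v -3.917 2.322 -0.38
v -2.895 3.291 -1.843
v -3.149 1.835 -0.962
v -2.638 3.489 -1.441
v -2.892 2.034 -0.56
v -2.616 3.754 -0.997
v -2.87 2.298 -0.116
v -2.833 4.024 -0.614
v -3.088 2.568 0.267
v -3.241 4.237 -0.379
v -3.496 2.782 0.502
v -3.746 4.346 -0.345
v -4 2.89 0.535
v -4.231 4.324 -0.522
v -4.486 2.869 0.359
v -4.586 4.177 -0.868
v -4.841 2.722 0.013
v -4.73 3.939 -1.303
v -4.984 2.483 -0.422
v -4.629 3.663 -1.729
v -4.884 2.208 -0.848
v -4.307 3.414 -2.047
v -4.561 1.959 -1.167
v -3.837 3.248 -2.185
v -4.092 1.793 -1.305
v -2.496 -0.462 1.07
v -2.142 -0.953 0.405
v -1.23 -1.189 1.064
v -1.584 -0.698 1.73
v -2.009 -0.636 0.334
v -1.097 -0.872 0.993
v -1.95 -0.292 0.375
v -1.038 -0.528 1.035
v -1.975 0.026 0.523
v -1.062 -0.21 1.182
v -2.078 0.269 0.754
v -1.166 0.033 1.413
v -2.246 0.401 1.032
v -1.333 0.166 1.692
v -2.451 0.402 1.317
v -1.539 0.166 1.976
v -2.663 0.271 1.564
v -1.751 0.036 2.224
v -2.85 0.029 1.736
v -1.938 -0.207 2.395
v -2.983 -0.288 1.807
v -2.071 -0.524 2.466
v -3.042 -0.632 1.765
v -2.13 -0.868 2.425
v -3.018 -0.95 1.618
v -2.105 -1.186 2.277
v -2.914 -1.193 1.387
v -2.002 -1.429 2.046
v -2.747 -1.326 1.108
v -1.834 -1.561 1.768
v -2.541 -1.326 0.824
v -1.629 -1.562 1.483
v -2.329 -1.196 0.576
v -1.417 -1.431 1.236
f 2 1 4
f 2 4 3
f 4 1 5
f 4 5 3
f 5 1 6
f 5 6 3
f 6 1 7
f 6 7 3
f 7 1 8
f 7 8 3
f 8 1 9
f 8 9 3
f 9 1 10
f 9 10 3
f 10 1 11
f 10 11 3
f 11 1 12
f 11 12 3
f 12 1 13
f 12 13 3
f 13 1 14
f 13 14 3
f 14 1 15
f 14 15 3
f 15 1 16
f 15 16 3
f 16 1 17
f 16 17 3
f 17 1 2
f 17 2 3
f 19 21 18
f 22 19 18
f 18 21 20
f 20 22 18
f 19 25 21
f 23 19 22
f 23 25 19
f 21 25 20
f 24 22 20
f 20 25 24
f 24 23 22
f 25 23 24
f 27 26 30
f 27 30 28
f 28 30 31
f 28 31 29
f 30 26 32
f 30 32 31
f 31 32 33
f 31 33 29
f 32 26 34
f 32 34 33
f 33 34 35
f 33 35 29
f 34 26 36
f 34 36 35
f 35 36 37
f 35 37 29
f 36 26 38
f 36 38 37
f 37 38 39
f 37 39 29
f 38 26 40
f 38 40 39
f 39 40 41
f 39 41 29
f 40 26 42
f 40 42 41
f 41 42 43
f 41 43 29
f 42 26 44
f 42 44 43
f 43 44 45
f 43 45 29
f 44 26 46
f 44 46 45
f 45 46 47
f 45 47 29
f 46 26 48
f 46 48 47
f 47 48 49
f 47 49 29
f 48 26 50
f 48 50 49
f 49 50 51
f 49 51 29
f 50 26 52
f 50 52 51
f 51 52 53
f 51 53 29
f 52 26 27
f 52 27 53
f 53 27 28
f 53 28 29
f 55 54 58
f 55 58 56
f 56 58 59
f 56 59 57
f 58 54 60
f 58 60 59
f 59 60 61
f 59 61 57
f 60 54 62
f 60 62 61
f 61 62 63
f 61 63 57
f 62 54 64
f 62 64 63
f 63 64 65
f 63 65 57
f 64 54 66
f 64 66 65
f 65 66 67
f 65 67 57
f 66 54 68
f 66 68 67
f 67 68 69
f 67 69 57
f 68 54 70
f 68 70 69
f 69 70 71
f 69 71 57
f 70 54 72
f 70 72 71
f 71 72 73
f 71 73 57
f 72 54 74
f 72 74 73
f 73 74 75
f 73 75 57
f 74 54 76
f 74 76 75
f 75 76 77
f 75 77 57
f 76 54 78
f 76 78 77
f 77 78 79
f 77 79 57
f 78 54 80
f 78 80 79
f 79 80 81
f 79 81 57
f 80 54 82
f 80 82 81
f 81 82 83
f 81 83 57
f 82 54 84
f 82 84 83
f 83 84 85
f 83 85 57
f 84 54 86
f 84 86 85
f 85 86 87
f 85 87 57
f 86 54 55
f 86 55 87
f 87 55 56
f 87 56 57



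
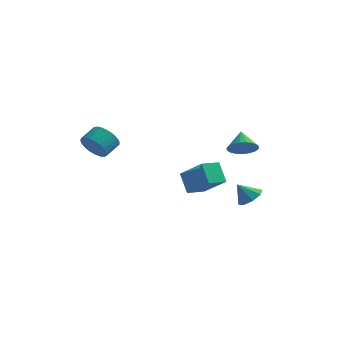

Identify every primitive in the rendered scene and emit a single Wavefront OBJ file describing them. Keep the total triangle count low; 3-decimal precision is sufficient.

v 3.257 1.024 -3.336
v 3.82 1.381 -2.858
v 2.543 0.876 -2.384
v 3.413 1.794 -3.1
v 2.915 1.755 -3.48
v 2.617 1.288 -3.775
v 2.695 0.667 -3.814
v 3.102 0.254 -3.573
v 3.6 0.293 -3.193
v 3.897 0.76 -2.897
v -0.206 -0.716 -1.203
v 1.199 -1.391 0.066
v 0.474 0.243 -1.445
v 1.878 -0.431 -0.176
v 0.402 -1.409 -2.244
v 1.806 -2.083 -0.975
v 1.081 -0.449 -2.486
v 2.486 -1.124 -1.217
v -3.868 -4.13 1.843
v -3.31 -4.011 1.16
v -2.913 -3.151 1.635
v -3.472 -3.27 2.317
v -3.605 -3.816 1.053
v -3.208 -2.955 1.528
v -3.946 -3.675 1.082
v -3.549 -2.814 1.557
v -4.274 -3.612 1.243
v -3.877 -2.752 1.718
v -4.531 -3.64 1.507
v -4.134 -2.779 1.982
v -4.674 -3.752 1.83
v -4.277 -2.891 2.305
v -4.677 -3.929 2.154
v -4.281 -3.069 2.629
v -4.541 -4.142 2.425
v -4.144 -3.281 2.9
v -4.289 -4.352 2.595
v -3.892 -3.491 3.07
v -3.963 -4.524 2.635
v -3.566 -3.663 3.11
v -3.622 -4.628 2.538
v -3.225 -3.767 3.013
v -3.323 -4.646 2.321
v -2.926 -3.785 2.796
v -3.118 -4.575 2.021
v -2.721 -3.714 2.495
v -3.043 -4.427 1.69
v -2.646 -3.566 2.165
v -3.111 -4.227 1.385
v -2.714 -3.367 1.86
v 3.428 -1.373 1.532
v 4.161 -0.955 1.368
v 3.072 -0.447 2.308
v 3.944 -0.826 1.115
v 3.638 -0.792 0.934
v 3.295 -0.858 0.856
v 2.975 -1.013 0.895
v 2.734 -1.23 1.044
v 2.612 -1.473 1.277
v 2.631 -1.698 1.555
v 2.789 -1.867 1.828
v 3.056 -1.95 2.05
v 3.388 -1.934 2.182
v 3.727 -1.821 2.202
v 4.014 -1.63 2.106
v 4.199 -1.395 1.911
v 4.251 -1.156 1.65
f 2 1 4
f 2 4 3
f 4 1 5
f 4 5 3
f 5 1 6
f 5 6 3
f 6 1 7
f 6 7 3
f 7 1 8
f 7 8 3
f 8 1 9
f 8 9 3
f 9 1 10
f 9 10 3
f 10 1 2
f 10 2 3
f 12 14 11
f 15 12 11
f 11 14 13
f 13 15 11
f 12 18 14
f 16 12 15
f 16 18 12
f 14 18 13
f 17 15 13
f 13 18 17
f 17 16 15
f 18 16 17
f 20 19 23
f 20 23 21
f 21 23 24
f 21 24 22
f 23 19 25
f 23 25 24
f 24 25 26
f 24 26 22
f 25 19 27
f 25 27 26
f 26 27 28
f 26 28 22
f 27 19 29
f 27 29 28
f 28 29 30
f 28 30 22
f 29 19 31
f 29 31 30
f 30 31 32
f 30 32 22
f 31 19 33
f 31 33 32
f 32 33 34
f 32 34 22
f 33 19 35
f 33 35 34
f 34 35 36
f 34 36 22
f 35 19 37
f 35 37 36
f 36 37 38
f 36 38 22
f 37 19 39
f 37 39 38
f 38 39 40
f 38 40 22
f 39 19 41
f 39 41 40
f 40 41 42
f 40 42 22
f 41 19 43
f 41 43 42
f 42 43 44
f 42 44 22
f 43 19 45
f 43 45 44
f 44 45 46
f 44 46 22
f 45 19 47
f 45 47 46
f 46 47 48
f 46 48 22
f 47 19 49
f 47 49 48
f 48 49 50
f 48 50 22
f 49 19 20
f 49 20 50
f 50 20 21
f 50 21 22
f 52 51 54
f 52 54 53
f 54 51 55
f 54 55 53
f 55 51 56
f 55 56 53
f 56 51 57
f 56 57 53
f 57 51 58
f 57 58 53
f 58 51 59
f 58 59 53
f 59 51 60
f 59 60 53
f 60 51 61
f 60 61 53
f 61 51 62
f 61 62 53
f 62 51 63
f 62 63 53
f 63 51 64
f 63 64 53
f 64 51 65
f 64 65 53
f 65 51 66
f 65 66 53
f 66 51 67
f 66 67 53
f 67 51 52
f 67 52 53



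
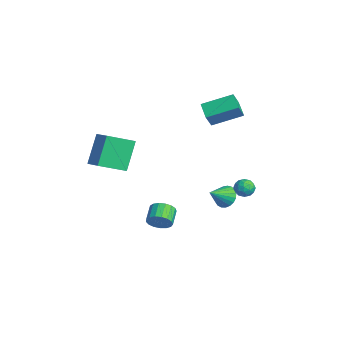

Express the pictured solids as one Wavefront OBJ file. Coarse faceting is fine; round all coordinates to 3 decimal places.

v -4.577 2.713 3.174
v -4.103 4.547 3.931
v -3.437 2.638 2.642
v -2.964 4.473 3.399
v -4.176 2.227 4.101
v -3.703 4.062 4.858
v -3.037 2.153 3.569
v -2.563 3.987 4.326
v -3.711 -4.216 2.907
v -2.561 -3.93 3.306
v -3.862 -2.474 2.092
v -2.712 -2.187 2.491
v -2.868 -5.013 1.049
v -1.718 -4.726 1.448
v -3.019 -3.27 0.234
v -1.869 -2.984 0.633
v -1.809 2.976 -2.563
v -1.512 2.618 -3.238
v -1.391 1.844 -1.777
v -1.242 2.795 -3.127
v -1.071 3.003 -2.918
v -1.027 3.206 -2.648
v -1.118 3.37 -2.363
v -1.329 3.466 -2.113
v -1.623 3.477 -1.94
v -1.949 3.401 -1.875
v -2.251 3.252 -1.929
v -2.477 3.055 -2.093
v -2.587 2.845 -2.337
v -2.563 2.657 -2.621
v -2.408 2.524 -2.894
v -2.15 2.47 -3.111
v -1.833 2.503 -3.232
v 1.578 -2.134 -1.805
v 2.064 -1.8 -1.309
v 1.207 -1.311 -0.8
v 0.722 -1.646 -1.295
v 2.038 -1.557 -1.585
v 1.182 -1.068 -1.076
v 1.907 -1.447 -1.911
v 1.051 -0.958 -1.402
v 1.701 -1.494 -2.213
v 0.845 -1.005 -1.704
v 1.467 -1.687 -2.421
v 0.61 -1.198 -1.912
v 1.258 -1.983 -2.488
v 0.401 -1.494 -1.979
v 1.122 -2.314 -2.399
v 0.266 -1.825 -1.889
v 1.091 -2.604 -2.173
v 0.235 -2.115 -1.663
v 1.172 -2.786 -1.863
v 0.315 -2.297 -1.353
v 1.345 -2.819 -1.539
v 0.489 -2.33 -1.03
v 1.572 -2.695 -1.277
v 0.716 -2.206 -0.767
v 1.801 -2.443 -1.135
v 0.944 -1.954 -0.626
v 1.978 -2.12 -1.147
v 1.121 -1.631 -0.637
v 0.771 3.215 -0.098
v 1.311 3.576 -0.229
v 1.389 2.364 0.109
v 1.929 2.725 -0.022
v 1.569 2.852 0.519
v 1.187 3.378 0.391
v 1.513 2.562 -0.511
v 1.131 3.088 -0.639
v 1.77 3.172 -0.484
v 1.804 3.352 0.152
v 0.896 2.588 -0.272
v 0.93 2.768 0.364
v 0.986 3.47 -0.181
v 1.714 2.47 0.061
v 1.502 2.545 0.38
v 1.819 2.757 0.303
v 0.914 3.354 0.183
v 1.231 3.566 0.106
v 1.383 3.141 0.546
v 1.469 2.374 -0.226
v 1.786 2.586 -0.303
v 0.881 3.183 -0.423
v 1.198 3.395 -0.5
v 1.317 2.799 -0.666
v 1.574 3.445 -0.409
v 1.937 2.945 -0.287
v 1.693 2.849 -0.575
v 1.468 3.158 -0.65
v 1.594 3.55 -0.034
v 1.957 3.05 0.087
v 1.746 3.125 0.405
v 1.521 3.434 0.33
v 1.864 3.313 -0.185
v 0.743 2.89 -0.207
v 1.106 2.39 -0.086
v 1.179 2.506 -0.45
v 0.954 2.815 -0.525
v 0.763 2.995 0.167
v 1.126 2.495 0.289
v 1.232 2.782 0.53
v 1.007 3.091 0.455
v 0.836 2.627 0.065
f 2 4 1
f 5 2 1
f 1 4 3
f 3 5 1
f 2 8 4
f 6 2 5
f 6 8 2
f 4 8 3
f 7 5 3
f 3 8 7
f 7 6 5
f 8 6 7
f 10 12 9
f 13 10 9
f 9 12 11
f 11 13 9
f 10 16 12
f 14 10 13
f 14 16 10
f 12 16 11
f 15 13 11
f 11 16 15
f 15 14 13
f 16 14 15
f 18 17 20
f 18 20 19
f 20 17 21
f 20 21 19
f 21 17 22
f 21 22 19
f 22 17 23
f 22 23 19
f 23 17 24
f 23 24 19
f 24 17 25
f 24 25 19
f 25 17 26
f 25 26 19
f 26 17 27
f 26 27 19
f 27 17 28
f 27 28 19
f 28 17 29
f 28 29 19
f 29 17 30
f 29 30 19
f 30 17 31
f 30 31 19
f 31 17 32
f 31 32 19
f 32 17 33
f 32 33 19
f 33 17 18
f 33 18 19
f 35 34 38
f 35 38 36
f 36 38 39
f 36 39 37
f 38 34 40
f 38 40 39
f 39 40 41
f 39 41 37
f 40 34 42
f 40 42 41
f 41 42 43
f 41 43 37
f 42 34 44
f 42 44 43
f 43 44 45
f 43 45 37
f 44 34 46
f 44 46 45
f 45 46 47
f 45 47 37
f 46 34 48
f 46 48 47
f 47 48 49
f 47 49 37
f 48 34 50
f 48 50 49
f 49 50 51
f 49 51 37
f 50 34 52
f 50 52 51
f 51 52 53
f 51 53 37
f 52 34 54
f 52 54 53
f 53 54 55
f 53 55 37
f 54 34 56
f 54 56 55
f 55 56 57
f 55 57 37
f 56 34 58
f 56 58 57
f 57 58 59
f 57 59 37
f 58 34 60
f 58 60 59
f 59 60 61
f 59 61 37
f 60 34 35
f 60 35 61
f 61 35 36
f 61 36 37
f 62 99 78
f 99 73 102
f 78 102 67
f 99 102 78
f 62 78 74
f 78 67 79
f 74 79 63
f 78 79 74
f 62 74 83
f 74 63 84
f 83 84 69
f 74 84 83
f 62 83 95
f 83 69 98
f 95 98 72
f 83 98 95
f 62 95 99
f 95 72 103
f 99 103 73
f 95 103 99
f 63 79 90
f 79 67 93
f 90 93 71
f 79 93 90
f 67 102 80
f 102 73 101
f 80 101 66
f 102 101 80
f 73 103 100
f 103 72 96
f 100 96 64
f 103 96 100
f 72 98 97
f 98 69 85
f 97 85 68
f 98 85 97
f 69 84 89
f 84 63 86
f 89 86 70
f 84 86 89
f 65 91 77
f 91 71 92
f 77 92 66
f 91 92 77
f 65 77 75
f 77 66 76
f 75 76 64
f 77 76 75
f 65 75 82
f 75 64 81
f 82 81 68
f 75 81 82
f 65 82 87
f 82 68 88
f 87 88 70
f 82 88 87
f 65 87 91
f 87 70 94
f 91 94 71
f 87 94 91
f 66 92 80
f 92 71 93
f 80 93 67
f 92 93 80
f 64 76 100
f 76 66 101
f 100 101 73
f 76 101 100
f 68 81 97
f 81 64 96
f 97 96 72
f 81 96 97
f 70 88 89
f 88 68 85
f 89 85 69
f 88 85 89
f 71 94 90
f 94 70 86
f 90 86 63
f 94 86 90



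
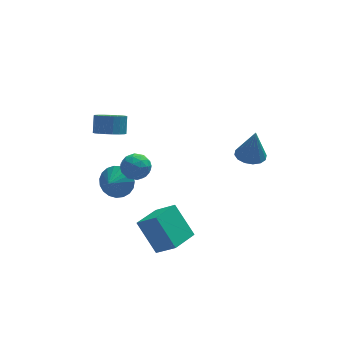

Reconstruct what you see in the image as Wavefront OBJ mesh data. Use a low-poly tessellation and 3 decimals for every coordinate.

v -2.371 3.538 -2.877
v -1.679 3.452 -2.286
v -2.881 2.208 -2.474
v -2.189 2.122 -1.883
v -2.848 2.736 -1.728
v -2.533 3.558 -1.977
v -2.027 2.102 -2.783
v -1.712 2.924 -3.032
v -1.466 2.564 -2.227
v -1.974 2.956 -1.576
v -2.586 2.704 -3.184
v -3.094 3.096 -2.533
v -1.98 3.612 -2.617
v -2.58 2.048 -2.143
v -2.968 2.41 -2.052
v -2.56 2.359 -1.705
v -2.483 3.674 -2.435
v -2.075 3.624 -2.088
v -2.763 3.203 -1.76
v -2.485 2.036 -2.672
v -2.077 1.986 -2.325
v -2 3.301 -3.055
v -1.592 3.25 -2.708
v -1.797 2.457 -3
v -1.448 3.039 -2.235
v -1.748 2.257 -1.998
v -1.653 2.246 -2.527
v -1.467 2.729 -2.674
v -1.747 3.27 -1.852
v -2.046 2.488 -1.615
v -2.434 2.849 -1.524
v -2.249 3.332 -1.67
v -1.621 2.748 -1.818
v -2.514 3.172 -3.145
v -2.813 2.39 -2.908
v -2.311 2.328 -3.09
v -2.126 2.811 -3.236
v -2.812 3.403 -2.762
v -3.112 2.621 -2.525
v -3.093 2.931 -2.086
v -2.907 3.414 -2.233
v -2.939 2.912 -2.942
v -3.253 3.34 -3.954
v -2.916 3.777 -3.049
v -3.847 2.58 -3.366
v -3.285 4.004 -3.128
v -3.649 4.116 -3.35
v -3.945 4.094 -3.677
v -4.121 3.942 -4.051
v -4.147 3.686 -4.409
v -4.018 3.369 -4.688
v -3.757 3.048 -4.84
v -3.41 2.778 -4.839
v -3.035 2.604 -4.685
v -2.698 2.558 -4.405
v -2.457 2.647 -4.047
v -2.353 2.856 -3.673
v -2.406 3.149 -3.347
v -2.605 3.475 -3.127
v -1.492 -3.852 -3.515
v -2.288 -2.71 -1.876
v -2.369 -3.095 -4.468
v -3.164 -1.953 -2.83
v -0.236 -2.667 -3.73
v -1.031 -1.525 -2.092
v -1.112 -1.91 -4.684
v -1.908 -0.768 -3.045
v -3.921 1.362 1.938
v -3.192 1.684 1.565
v -3.01 2.32 2.468
v -3.739 1.998 2.842
v -3.447 1.92 1.45
v -3.265 2.556 2.353
v -3.784 2.059 1.419
v -3.602 2.696 2.323
v -4.144 2.078 1.478
v -3.963 2.715 2.382
v -4.466 1.973 1.617
v -4.285 2.61 2.52
v -4.694 1.762 1.811
v -4.513 2.399 2.715
v -4.788 1.482 2.027
v -4.607 2.119 2.931
v -4.732 1.181 2.228
v -4.551 1.818 3.131
v -4.536 0.912 2.379
v -4.354 1.549 3.282
v -4.233 0.72 2.453
v -4.052 1.357 3.357
v -3.876 0.639 2.439
v -3.695 1.276 3.342
v -3.527 0.683 2.338
v -3.346 1.32 3.241
v -3.246 0.845 2.168
v -3.065 1.481 3.071
v -3.082 1.095 1.958
v -2.901 1.732 2.861
v -3.063 1.392 1.745
v -2.881 2.029 2.648
v 2.719 -2.495 2.173
v 3.548 -2.575 2.068
v 2.941 -2.585 4.007
v 3.479 -2.146 2.098
v 3.206 -1.812 2.147
v 2.803 -1.66 2.204
v 2.377 -1.732 2.252
v 2.042 -2.008 2.279
v 1.889 -2.415 2.278
v 1.958 -2.843 2.248
v 2.231 -3.178 2.199
v 2.634 -3.33 2.142
v 3.06 -3.258 2.094
v 3.395 -2.982 2.067
f 1 38 17
f 38 12 41
f 17 41 6
f 38 41 17
f 1 17 13
f 17 6 18
f 13 18 2
f 17 18 13
f 1 13 22
f 13 2 23
f 22 23 8
f 13 23 22
f 1 22 34
f 22 8 37
f 34 37 11
f 22 37 34
f 1 34 38
f 34 11 42
f 38 42 12
f 34 42 38
f 2 18 29
f 18 6 32
f 29 32 10
f 18 32 29
f 6 41 19
f 41 12 40
f 19 40 5
f 41 40 19
f 12 42 39
f 42 11 35
f 39 35 3
f 42 35 39
f 11 37 36
f 37 8 24
f 36 24 7
f 37 24 36
f 8 23 28
f 23 2 25
f 28 25 9
f 23 25 28
f 4 30 16
f 30 10 31
f 16 31 5
f 30 31 16
f 4 16 14
f 16 5 15
f 14 15 3
f 16 15 14
f 4 14 21
f 14 3 20
f 21 20 7
f 14 20 21
f 4 21 26
f 21 7 27
f 26 27 9
f 21 27 26
f 4 26 30
f 26 9 33
f 30 33 10
f 26 33 30
f 5 31 19
f 31 10 32
f 19 32 6
f 31 32 19
f 3 15 39
f 15 5 40
f 39 40 12
f 15 40 39
f 7 20 36
f 20 3 35
f 36 35 11
f 20 35 36
f 9 27 28
f 27 7 24
f 28 24 8
f 27 24 28
f 10 33 29
f 33 9 25
f 29 25 2
f 33 25 29
f 44 43 46
f 44 46 45
f 46 43 47
f 46 47 45
f 47 43 48
f 47 48 45
f 48 43 49
f 48 49 45
f 49 43 50
f 49 50 45
f 50 43 51
f 50 51 45
f 51 43 52
f 51 52 45
f 52 43 53
f 52 53 45
f 53 43 54
f 53 54 45
f 54 43 55
f 54 55 45
f 55 43 56
f 55 56 45
f 56 43 57
f 56 57 45
f 57 43 58
f 57 58 45
f 58 43 59
f 58 59 45
f 59 43 44
f 59 44 45
f 61 63 60
f 64 61 60
f 60 63 62
f 62 64 60
f 61 67 63
f 65 61 64
f 65 67 61
f 63 67 62
f 66 64 62
f 62 67 66
f 66 65 64
f 67 65 66
f 69 68 72
f 69 72 70
f 70 72 73
f 70 73 71
f 72 68 74
f 72 74 73
f 73 74 75
f 73 75 71
f 74 68 76
f 74 76 75
f 75 76 77
f 75 77 71
f 76 68 78
f 76 78 77
f 77 78 79
f 77 79 71
f 78 68 80
f 78 80 79
f 79 80 81
f 79 81 71
f 80 68 82
f 80 82 81
f 81 82 83
f 81 83 71
f 82 68 84
f 82 84 83
f 83 84 85
f 83 85 71
f 84 68 86
f 84 86 85
f 85 86 87
f 85 87 71
f 86 68 88
f 86 88 87
f 87 88 89
f 87 89 71
f 88 68 90
f 88 90 89
f 89 90 91
f 89 91 71
f 90 68 92
f 90 92 91
f 91 92 93
f 91 93 71
f 92 68 94
f 92 94 93
f 93 94 95
f 93 95 71
f 94 68 96
f 94 96 95
f 95 96 97
f 95 97 71
f 96 68 98
f 96 98 97
f 97 98 99
f 97 99 71
f 98 68 69
f 98 69 99
f 99 69 70
f 99 70 71
f 101 100 103
f 101 103 102
f 103 100 104
f 103 104 102
f 104 100 105
f 104 105 102
f 105 100 106
f 105 106 102
f 106 100 107
f 106 107 102
f 107 100 108
f 107 108 102
f 108 100 109
f 108 109 102
f 109 100 110
f 109 110 102
f 110 100 111
f 110 111 102
f 111 100 112
f 111 112 102
f 112 100 113
f 112 113 102
f 113 100 101
f 113 101 102



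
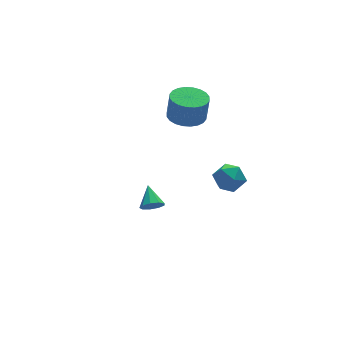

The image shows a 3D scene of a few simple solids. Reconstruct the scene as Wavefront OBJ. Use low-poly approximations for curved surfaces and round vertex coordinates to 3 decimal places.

v 2.703 3.545 1.244
v 3.239 2.635 1.16
v 3.392 2.584 2.671
v 2.857 3.495 2.756
v 3.546 2.911 1.138
v 3.699 2.861 2.649
v 3.725 3.284 1.132
v 3.878 3.234 2.644
v 3.748 3.697 1.144
v 3.901 3.646 2.655
v 3.612 4.087 1.17
v 3.765 4.036 2.682
v 3.338 4.394 1.208
v 3.491 4.343 2.72
v 2.967 4.572 1.252
v 3.12 4.521 2.763
v 2.556 4.594 1.294
v 2.709 4.543 2.806
v 2.168 4.456 1.329
v 2.321 4.405 2.84
v 1.861 4.179 1.351
v 2.014 4.129 2.862
v 1.682 3.806 1.356
v 1.835 3.756 2.868
v 1.659 3.394 1.345
v 1.812 3.343 2.856
v 1.795 3.004 1.318
v 1.948 2.953 2.83
v 2.069 2.697 1.28
v 2.222 2.646 2.792
v 2.44 2.519 1.237
v 2.593 2.468 2.748
v 2.851 2.497 1.194
v 3.004 2.446 2.706
v 2.573 -0.346 -1.396
v 2.944 0.086 -2.191
v 3.936 -0.106 -0.629
v 4.307 0.326 -1.424
v 3.594 0.764 -0.917
v 2.752 0.615 -1.391
v 4.128 -0.635 -1.429
v 3.286 -0.784 -1.903
v 3.905 -0.093 -2.211
v 3.575 0.772 -1.895
v 3.305 -0.792 -0.925
v 2.975 0.073 -0.609
v -2.651 -3.584 1.576
v -2.132 -3.859 1.803
v -2.389 -2.536 2.244
v -2.04 -3.649 1.438
v -2.234 -3.409 1.138
v -2.623 -3.251 1.042
v -3.026 -3.248 1.197
v -3.253 -3.403 1.529
v -3.199 -3.642 1.883
v -2.888 -3.854 2.094
v -2.467 -3.94 2.062
f 2 1 5
f 2 5 3
f 3 5 6
f 3 6 4
f 5 1 7
f 5 7 6
f 6 7 8
f 6 8 4
f 7 1 9
f 7 9 8
f 8 9 10
f 8 10 4
f 9 1 11
f 9 11 10
f 10 11 12
f 10 12 4
f 11 1 13
f 11 13 12
f 12 13 14
f 12 14 4
f 13 1 15
f 13 15 14
f 14 15 16
f 14 16 4
f 15 1 17
f 15 17 16
f 16 17 18
f 16 18 4
f 17 1 19
f 17 19 18
f 18 19 20
f 18 20 4
f 19 1 21
f 19 21 20
f 20 21 22
f 20 22 4
f 21 1 23
f 21 23 22
f 22 23 24
f 22 24 4
f 23 1 25
f 23 25 24
f 24 25 26
f 24 26 4
f 25 1 27
f 25 27 26
f 26 27 28
f 26 28 4
f 27 1 29
f 27 29 28
f 28 29 30
f 28 30 4
f 29 1 31
f 29 31 30
f 30 31 32
f 30 32 4
f 31 1 33
f 31 33 32
f 32 33 34
f 32 34 4
f 33 1 2
f 33 2 34
f 34 2 3
f 34 3 4
f 35 46 40
f 35 40 36
f 35 36 42
f 35 42 45
f 35 45 46
f 36 40 44
f 40 46 39
f 46 45 37
f 45 42 41
f 42 36 43
f 38 44 39
f 38 39 37
f 38 37 41
f 38 41 43
f 38 43 44
f 39 44 40
f 37 39 46
f 41 37 45
f 43 41 42
f 44 43 36
f 48 47 50
f 48 50 49
f 50 47 51
f 50 51 49
f 51 47 52
f 51 52 49
f 52 47 53
f 52 53 49
f 53 47 54
f 53 54 49
f 54 47 55
f 54 55 49
f 55 47 56
f 55 56 49
f 56 47 57
f 56 57 49
f 57 47 48
f 57 48 49



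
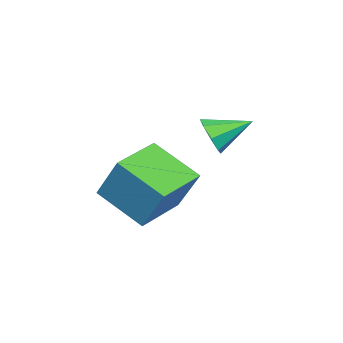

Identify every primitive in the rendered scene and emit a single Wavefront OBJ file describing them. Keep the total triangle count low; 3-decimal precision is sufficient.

v 2.815 0.631 -0.471
v 3.227 0.585 0.08
v 2.205 1.669 0.071
v 3.426 0.898 -0.295
v 3.267 1.055 -0.774
v 2.843 0.964 -1.075
v 2.402 0.677 -1.023
v 2.203 0.364 -0.647
v 2.362 0.207 -0.169
v 2.786 0.299 0.133
v 0.889 -1.212 -4.357
v 0.652 -2.811 -3.377
v 1.308 -0.316 -2.793
v 1.071 -1.915 -1.814
v 2.589 -1.605 -4.586
v 2.352 -3.204 -3.607
v 3.008 -0.709 -3.023
v 2.771 -2.308 -2.043
f 2 1 4
f 2 4 3
f 4 1 5
f 4 5 3
f 5 1 6
f 5 6 3
f 6 1 7
f 6 7 3
f 7 1 8
f 7 8 3
f 8 1 9
f 8 9 3
f 9 1 10
f 9 10 3
f 10 1 2
f 10 2 3
f 12 14 11
f 15 12 11
f 11 14 13
f 13 15 11
f 12 18 14
f 16 12 15
f 16 18 12
f 14 18 13
f 17 15 13
f 13 18 17
f 17 16 15
f 18 16 17



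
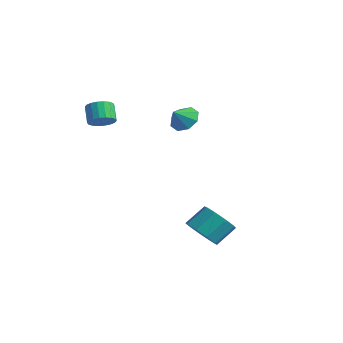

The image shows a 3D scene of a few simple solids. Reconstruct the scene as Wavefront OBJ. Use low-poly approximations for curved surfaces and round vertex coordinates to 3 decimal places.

v -3.51 3.254 0.981
v -2.655 3.449 1.053
v -3.39 2.466 1.679
v -3.034 3.784 1.497
v -3.692 3.809 1.639
v -4.244 3.509 1.396
v -4.366 3.059 0.909
v -3.986 2.724 0.465
v -3.328 2.699 0.323
v -2.777 3 0.566
v -2.998 -2.03 2.074
v -2.429 -1.826 2.464
v -3.092 -1.525 3.275
v -3.662 -1.73 2.886
v -2.505 -1.559 2.303
v -3.168 -1.258 3.115
v -2.678 -1.386 2.097
v -3.341 -1.085 2.908
v -2.915 -1.34 1.886
v -3.578 -1.04 2.698
v -3.169 -1.431 1.713
v -3.832 -1.131 2.524
v -3.389 -1.641 1.611
v -4.052 -1.34 2.422
v -3.531 -1.928 1.601
v -4.194 -1.627 2.412
v -3.568 -2.235 1.685
v -4.231 -1.934 2.496
v -3.492 -2.502 1.845
v -4.155 -2.201 2.657
v -3.319 -2.675 2.052
v -3.982 -2.374 2.863
v -3.082 -2.72 2.262
v -3.745 -2.42 3.074
v -2.828 -2.629 2.436
v -3.491 -2.329 3.247
v -2.608 -2.42 2.538
v -3.271 -2.119 3.349
v -2.466 -2.133 2.548
v -3.129 -1.832 3.359
v 2.502 -0.017 -4.066
v 3.46 0.117 -4.357
v 3.595 1.131 -3.445
v 2.638 0.997 -3.154
v 3.041 0.514 -4.736
v 3.176 1.528 -3.823
v 2.369 0.663 -4.801
v 2.504 1.676 -3.889
v 1.76 0.494 -4.523
v 1.895 1.507 -3.611
v 1.498 0.085 -4.031
v 1.633 1.099 -3.118
v 1.706 -0.37 -3.555
v 1.841 0.643 -2.643
v 2.287 -0.661 -3.319
v 2.422 0.352 -2.406
v 2.968 -0.65 -3.432
v 3.104 0.363 -2.52
v 3.432 -0.342 -3.842
v 3.567 0.671 -2.93
f 2 1 4
f 2 4 3
f 4 1 5
f 4 5 3
f 5 1 6
f 5 6 3
f 6 1 7
f 6 7 3
f 7 1 8
f 7 8 3
f 8 1 9
f 8 9 3
f 9 1 10
f 9 10 3
f 10 1 2
f 10 2 3
f 12 11 15
f 12 15 13
f 13 15 16
f 13 16 14
f 15 11 17
f 15 17 16
f 16 17 18
f 16 18 14
f 17 11 19
f 17 19 18
f 18 19 20
f 18 20 14
f 19 11 21
f 19 21 20
f 20 21 22
f 20 22 14
f 21 11 23
f 21 23 22
f 22 23 24
f 22 24 14
f 23 11 25
f 23 25 24
f 24 25 26
f 24 26 14
f 25 11 27
f 25 27 26
f 26 27 28
f 26 28 14
f 27 11 29
f 27 29 28
f 28 29 30
f 28 30 14
f 29 11 31
f 29 31 30
f 30 31 32
f 30 32 14
f 31 11 33
f 31 33 32
f 32 33 34
f 32 34 14
f 33 11 35
f 33 35 34
f 34 35 36
f 34 36 14
f 35 11 37
f 35 37 36
f 36 37 38
f 36 38 14
f 37 11 39
f 37 39 38
f 38 39 40
f 38 40 14
f 39 11 12
f 39 12 40
f 40 12 13
f 40 13 14
f 42 41 45
f 42 45 43
f 43 45 46
f 43 46 44
f 45 41 47
f 45 47 46
f 46 47 48
f 46 48 44
f 47 41 49
f 47 49 48
f 48 49 50
f 48 50 44
f 49 41 51
f 49 51 50
f 50 51 52
f 50 52 44
f 51 41 53
f 51 53 52
f 52 53 54
f 52 54 44
f 53 41 55
f 53 55 54
f 54 55 56
f 54 56 44
f 55 41 57
f 55 57 56
f 56 57 58
f 56 58 44
f 57 41 59
f 57 59 58
f 58 59 60
f 58 60 44
f 59 41 42
f 59 42 60
f 60 42 43
f 60 43 44



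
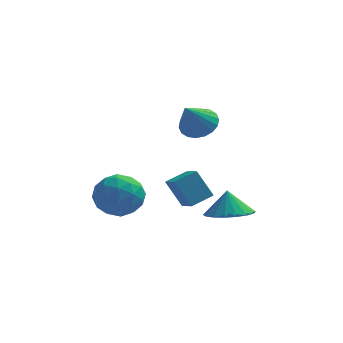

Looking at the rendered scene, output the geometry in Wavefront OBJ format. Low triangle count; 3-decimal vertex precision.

v -0.107 3.367 -0.194
v 0.259 3.875 0.32
v -0.533 2.493 0.974
v -0.075 4.01 0.299
v -0.415 4.017 0.18
v -0.695 3.895 -0.013
v -0.858 3.669 -0.241
v -0.872 3.383 -0.461
v -0.735 3.094 -0.627
v -0.474 2.859 -0.708
v -0.14 2.725 -0.687
v 0.201 2.718 -0.568
v 0.48 2.84 -0.375
v 0.643 3.066 -0.147
v 0.657 3.352 0.073
v 0.52 3.641 0.239
v -3.433 1.795 -2.96
v -2.538 1.727 -2.413
v -3.102 0.293 -3.687
v -2.207 0.225 -3.14
v -3.132 0.15 -2.646
v -3.336 1.078 -2.196
v -2.304 0.942 -3.904
v -2.508 1.87 -3.454
v -1.84 1.2 -2.996
v -2.351 0.711 -2.219
v -3.289 1.309 -3.881
v -3.8 0.82 -3.104
v -3.015 1.893 -2.623
v -2.625 0.127 -3.477
v -3.169 0.083 -3.187
v -2.643 0.043 -2.865
v -3.484 1.511 -2.495
v -2.958 1.472 -2.174
v -3.307 0.545 -2.311
v -2.682 0.548 -3.926
v -2.156 0.509 -3.605
v -2.997 1.977 -3.235
v -2.471 1.937 -2.913
v -2.333 1.475 -3.789
v -2.078 1.543 -2.644
v -1.883 0.661 -3.071
v -1.94 1.082 -3.52
v -2.061 1.627 -3.256
v -2.379 1.256 -2.187
v -2.184 0.373 -2.614
v -2.728 0.329 -2.324
v -2.848 0.874 -2.06
v -1.968 0.946 -2.53
v -3.456 1.647 -3.486
v -3.261 0.764 -3.913
v -2.792 1.146 -4.04
v -2.912 1.691 -3.776
v -3.757 1.359 -3.029
v -3.562 0.477 -3.456
v -3.579 0.393 -2.844
v -3.7 0.938 -2.58
v -3.672 1.074 -3.57
v -0.632 0.142 -1.782
v 0.111 0.711 -1.46
v -1.081 0.974 -2.217
v -0.338 1.543 -1.895
v 0.018 -0.083 -2.885
v 0.761 0.486 -2.563
v -0.431 0.749 -3.32
v 0.312 1.318 -2.998
v 1.447 -0.664 -2.857
v 2.134 -1.271 -2.607
v 1.333 -0.376 -1.843
v 2.347 -0.914 -2.685
v 2.382 -0.507 -2.796
v 2.232 -0.132 -2.92
v 1.926 0.138 -3.031
v 1.525 0.249 -3.108
v 1.109 0.179 -3.135
v 0.76 -0.058 -3.107
v 0.547 -0.415 -3.029
v 0.512 -0.821 -2.918
v 0.663 -1.196 -2.794
v 0.968 -1.466 -2.683
v 1.369 -1.577 -2.606
v 1.785 -1.507 -2.579
f 2 1 4
f 2 4 3
f 4 1 5
f 4 5 3
f 5 1 6
f 5 6 3
f 6 1 7
f 6 7 3
f 7 1 8
f 7 8 3
f 8 1 9
f 8 9 3
f 9 1 10
f 9 10 3
f 10 1 11
f 10 11 3
f 11 1 12
f 11 12 3
f 12 1 13
f 12 13 3
f 13 1 14
f 13 14 3
f 14 1 15
f 14 15 3
f 15 1 16
f 15 16 3
f 16 1 2
f 16 2 3
f 17 54 33
f 54 28 57
f 33 57 22
f 54 57 33
f 17 33 29
f 33 22 34
f 29 34 18
f 33 34 29
f 17 29 38
f 29 18 39
f 38 39 24
f 29 39 38
f 17 38 50
f 38 24 53
f 50 53 27
f 38 53 50
f 17 50 54
f 50 27 58
f 54 58 28
f 50 58 54
f 18 34 45
f 34 22 48
f 45 48 26
f 34 48 45
f 22 57 35
f 57 28 56
f 35 56 21
f 57 56 35
f 28 58 55
f 58 27 51
f 55 51 19
f 58 51 55
f 27 53 52
f 53 24 40
f 52 40 23
f 53 40 52
f 24 39 44
f 39 18 41
f 44 41 25
f 39 41 44
f 20 46 32
f 46 26 47
f 32 47 21
f 46 47 32
f 20 32 30
f 32 21 31
f 30 31 19
f 32 31 30
f 20 30 37
f 30 19 36
f 37 36 23
f 30 36 37
f 20 37 42
f 37 23 43
f 42 43 25
f 37 43 42
f 20 42 46
f 42 25 49
f 46 49 26
f 42 49 46
f 21 47 35
f 47 26 48
f 35 48 22
f 47 48 35
f 19 31 55
f 31 21 56
f 55 56 28
f 31 56 55
f 23 36 52
f 36 19 51
f 52 51 27
f 36 51 52
f 25 43 44
f 43 23 40
f 44 40 24
f 43 40 44
f 26 49 45
f 49 25 41
f 45 41 18
f 49 41 45
f 60 62 59
f 63 60 59
f 59 62 61
f 61 63 59
f 60 66 62
f 64 60 63
f 64 66 60
f 62 66 61
f 65 63 61
f 61 66 65
f 65 64 63
f 66 64 65
f 68 67 70
f 68 70 69
f 70 67 71
f 70 71 69
f 71 67 72
f 71 72 69
f 72 67 73
f 72 73 69
f 73 67 74
f 73 74 69
f 74 67 75
f 74 75 69
f 75 67 76
f 75 76 69
f 76 67 77
f 76 77 69
f 77 67 78
f 77 78 69
f 78 67 79
f 78 79 69
f 79 67 80
f 79 80 69
f 80 67 81
f 80 81 69
f 81 67 82
f 81 82 69
f 82 67 68
f 82 68 69



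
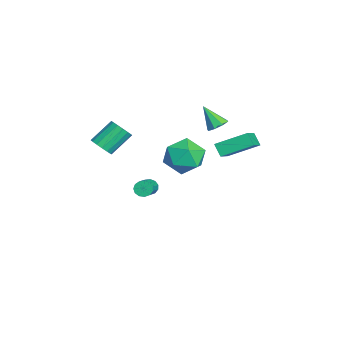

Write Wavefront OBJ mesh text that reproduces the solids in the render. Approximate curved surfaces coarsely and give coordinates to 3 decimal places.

v -3.243 3.072 2.035
v -2.63 2.854 2.15
v -3.737 2.328 3.265
v -2.725 3.295 2.378
v -3.123 3.605 2.405
v -3.591 3.602 2.215
v -3.855 3.289 1.92
v -3.761 2.848 1.692
v -3.362 2.538 1.665
v -2.894 2.541 1.854
v 0.754 2.076 2.59
v 1.663 1.591 1.937
v -0.283 0.409 2.383
v 0.626 -0.076 1.73
v 0.775 0.131 2.923
v 1.416 1.161 3.051
v -0.036 0.839 1.269
v 0.605 1.869 1.397
v 1.175 0.827 1.121
v 1.676 0.389 2.143
v -0.296 1.611 2.177
v 0.205 1.173 3.199
v -3.579 -3.092 0.426
v -3.106 -3.333 0.927
v -3.688 -2.208 2.016
v -4.161 -1.968 1.514
v -2.922 -3.059 0.742
v -3.504 -1.935 1.831
v -2.914 -2.795 0.473
v -3.496 -1.67 1.562
v -3.085 -2.61 0.191
v -3.666 -1.485 1.28
v -3.387 -2.554 -0.028
v -3.969 -1.429 1.061
v -3.741 -2.642 -0.126
v -4.323 -1.518 0.963
v -4.052 -2.852 -0.076
v -4.634 -1.727 1.013
v -4.236 -3.125 0.109
v -4.818 -2.001 1.198
v -4.244 -3.39 0.378
v -4.826 -2.265 1.467
v -4.074 -3.575 0.66
v -4.655 -2.45 1.749
v -3.771 -3.631 0.879
v -4.353 -2.506 1.968
v -3.417 -3.542 0.977
v -3.999 -2.418 2.066
v -3.69 -0.572 -2.879
v -3.428 -0.249 -3.208
v -1.867 -0.626 -2.33
v -2.13 -0.948 -2.001
v -3.516 -0.081 -2.977
v -1.956 -0.458 -2.1
v -3.66 -0.068 -2.716
v -2.099 -0.445 -1.838
v -3.814 -0.215 -2.506
v -2.253 -0.592 -1.629
v -3.928 -0.475 -2.415
v -2.367 -0.852 -1.537
v -3.967 -0.766 -2.471
v -2.406 -1.143 -1.593
v -3.918 -0.995 -2.656
v -2.357 -1.372 -1.778
v -3.797 -1.09 -2.912
v -2.236 -1.467 -2.035
v -3.642 -1.02 -3.158
v -2.081 -1.397 -2.28
v -3.502 -0.807 -3.315
v -1.941 -1.184 -2.437
v -3.423 -0.52 -3.333
v -1.862 -0.897 -2.456
v -1.474 3.434 0.744
v -1.954 3.15 1.385
v -1.406 5.124 1.542
v -1.886 4.84 2.184
v 0.166 2.9 1.736
v -0.314 2.616 2.378
v 0.234 4.59 2.535
v -0.246 4.306 3.176
f 2 1 4
f 2 4 3
f 4 1 5
f 4 5 3
f 5 1 6
f 5 6 3
f 6 1 7
f 6 7 3
f 7 1 8
f 7 8 3
f 8 1 9
f 8 9 3
f 9 1 10
f 9 10 3
f 10 1 2
f 10 2 3
f 11 22 16
f 11 16 12
f 11 12 18
f 11 18 21
f 11 21 22
f 12 16 20
f 16 22 15
f 22 21 13
f 21 18 17
f 18 12 19
f 14 20 15
f 14 15 13
f 14 13 17
f 14 17 19
f 14 19 20
f 15 20 16
f 13 15 22
f 17 13 21
f 19 17 18
f 20 19 12
f 24 23 27
f 24 27 25
f 25 27 28
f 25 28 26
f 27 23 29
f 27 29 28
f 28 29 30
f 28 30 26
f 29 23 31
f 29 31 30
f 30 31 32
f 30 32 26
f 31 23 33
f 31 33 32
f 32 33 34
f 32 34 26
f 33 23 35
f 33 35 34
f 34 35 36
f 34 36 26
f 35 23 37
f 35 37 36
f 36 37 38
f 36 38 26
f 37 23 39
f 37 39 38
f 38 39 40
f 38 40 26
f 39 23 41
f 39 41 40
f 40 41 42
f 40 42 26
f 41 23 43
f 41 43 42
f 42 43 44
f 42 44 26
f 43 23 45
f 43 45 44
f 44 45 46
f 44 46 26
f 45 23 47
f 45 47 46
f 46 47 48
f 46 48 26
f 47 23 24
f 47 24 48
f 48 24 25
f 48 25 26
f 50 49 53
f 50 53 51
f 51 53 54
f 51 54 52
f 53 49 55
f 53 55 54
f 54 55 56
f 54 56 52
f 55 49 57
f 55 57 56
f 56 57 58
f 56 58 52
f 57 49 59
f 57 59 58
f 58 59 60
f 58 60 52
f 59 49 61
f 59 61 60
f 60 61 62
f 60 62 52
f 61 49 63
f 61 63 62
f 62 63 64
f 62 64 52
f 63 49 65
f 63 65 64
f 64 65 66
f 64 66 52
f 65 49 67
f 65 67 66
f 66 67 68
f 66 68 52
f 67 49 69
f 67 69 68
f 68 69 70
f 68 70 52
f 69 49 71
f 69 71 70
f 70 71 72
f 70 72 52
f 71 49 50
f 71 50 72
f 72 50 51
f 72 51 52
f 74 76 73
f 77 74 73
f 73 76 75
f 75 77 73
f 74 80 76
f 78 74 77
f 78 80 74
f 76 80 75
f 79 77 75
f 75 80 79
f 79 78 77
f 80 78 79

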